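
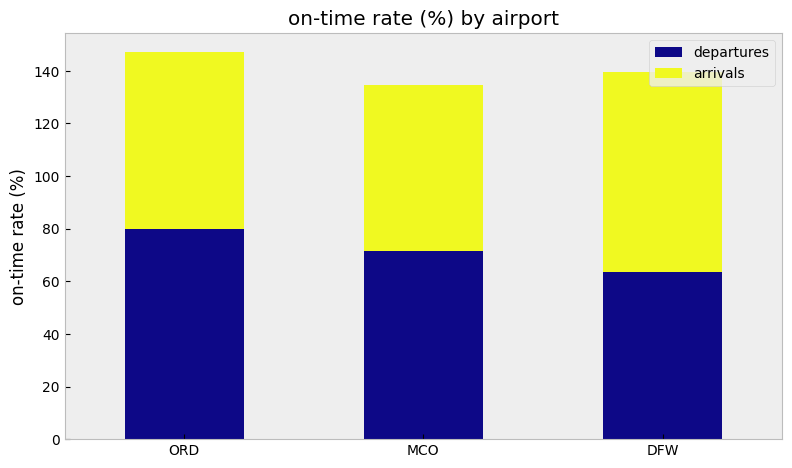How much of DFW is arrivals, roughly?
arrivals top ≈ 140, bottom ≈ 60; segment ≈ 80.

≈ 80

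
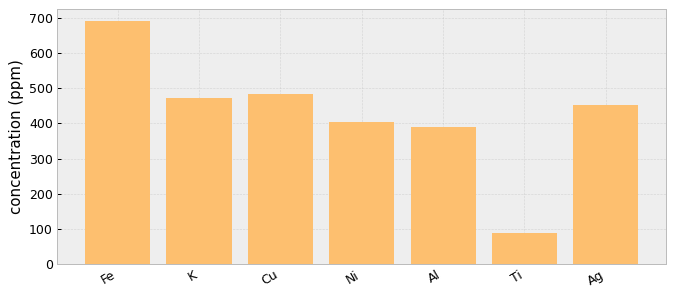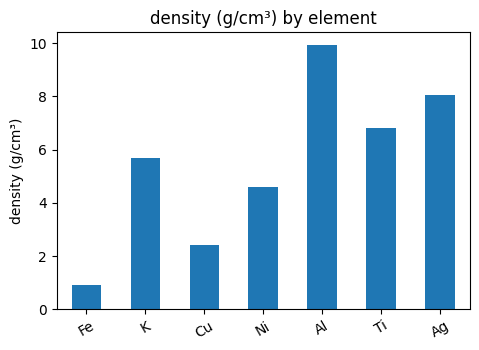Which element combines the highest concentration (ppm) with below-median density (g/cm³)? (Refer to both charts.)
Chart 2 median density (g/cm³) ≈ 6; below-median elements: Fe, Cu, Ni. Among those, Fe has the highest concentration (ppm) (≈ 700).

Fe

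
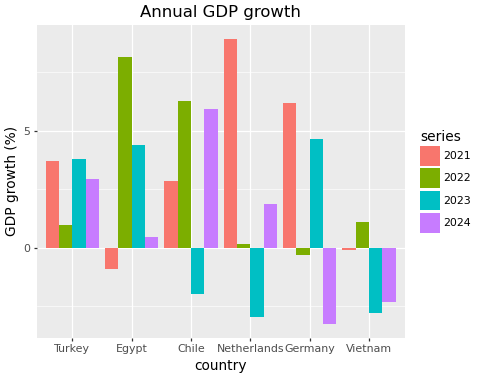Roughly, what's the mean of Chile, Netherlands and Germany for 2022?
(6 + 0 + 0) / 3 ≈ 2.

≈ 2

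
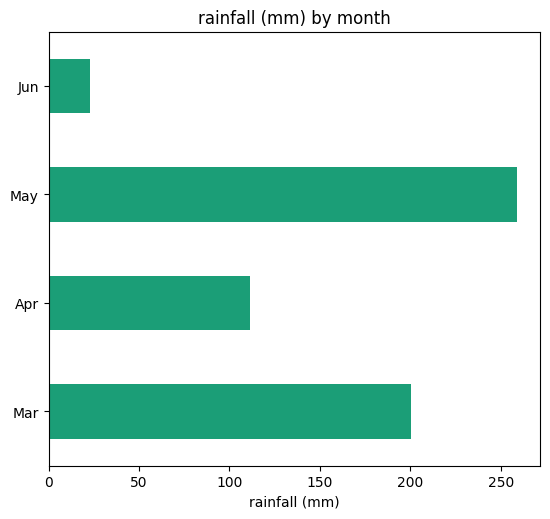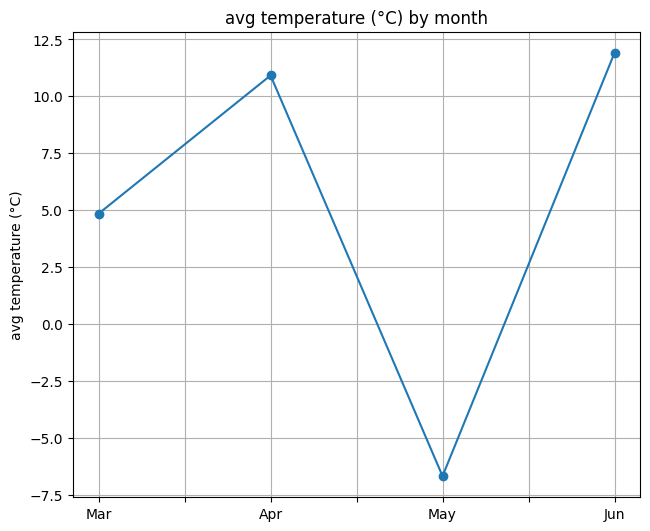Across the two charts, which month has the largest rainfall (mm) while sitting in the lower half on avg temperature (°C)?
Chart 2 median avg temperature (°C) ≈ 8; below-median months: Mar, May. Among those, May has the highest rainfall (mm) (≈ 250).

May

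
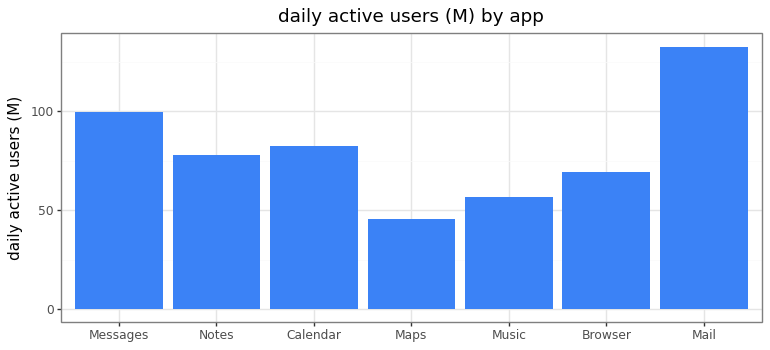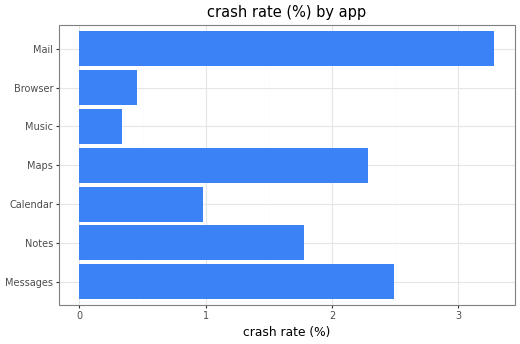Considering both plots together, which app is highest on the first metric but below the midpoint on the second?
Calendar

Chart 2 median crash rate (%) ≈ 2; below-median apps: Calendar, Music, Browser. Among those, Calendar has the highest daily active users (M) (≈ 80).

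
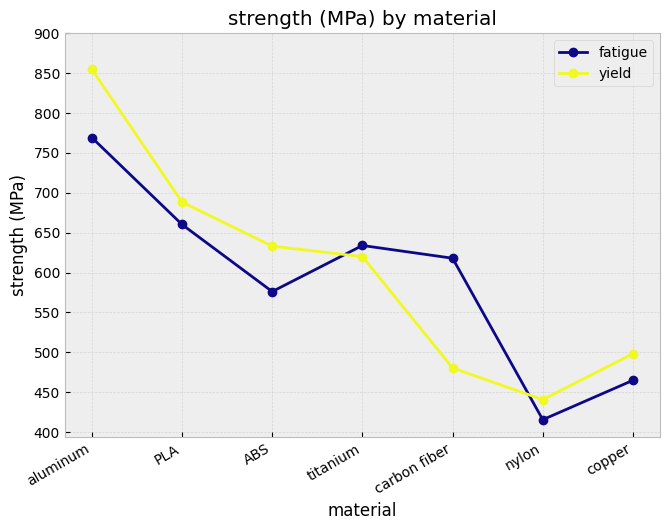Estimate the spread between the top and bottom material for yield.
Max aluminum ≈ 850, min nylon ≈ 450; range ≈ 400.

≈ 400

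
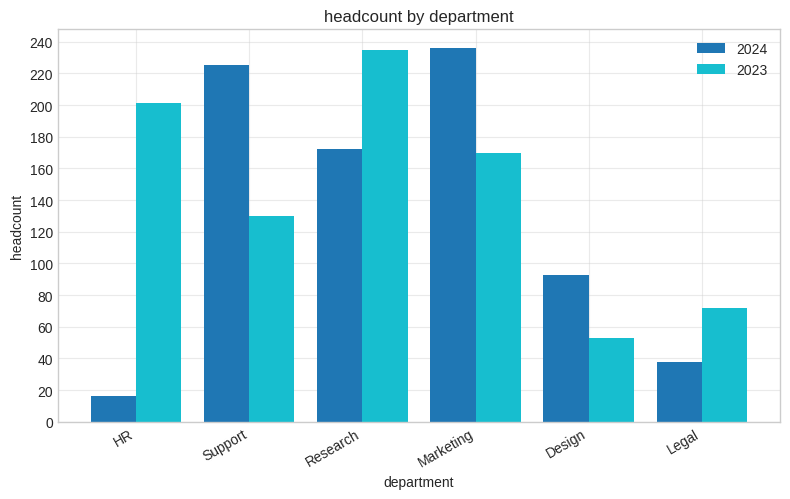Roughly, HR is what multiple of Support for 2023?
HR ≈ 200, Support ≈ 120; 200/120 ≈ 1.67.

≈ 1.67×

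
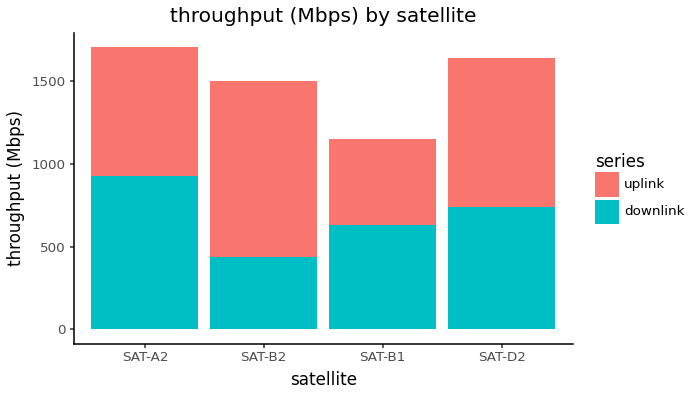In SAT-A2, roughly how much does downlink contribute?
≈ 1000

downlink top ≈ 1000, bottom ≈ 0; segment ≈ 1000.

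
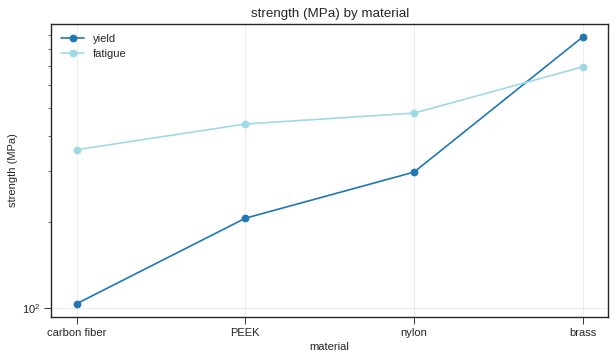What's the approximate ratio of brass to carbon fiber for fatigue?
brass ≈ 700, carbon fiber ≈ 400; 700/400 ≈ 1.75.

≈ 1.75×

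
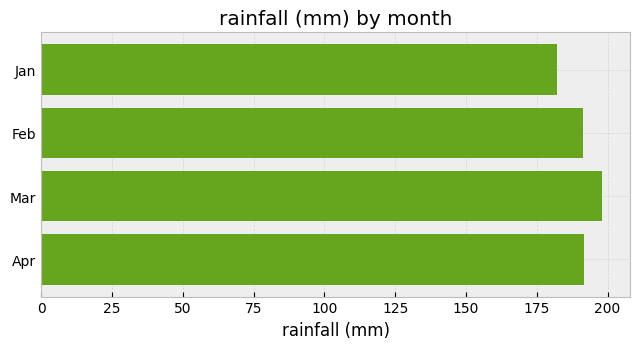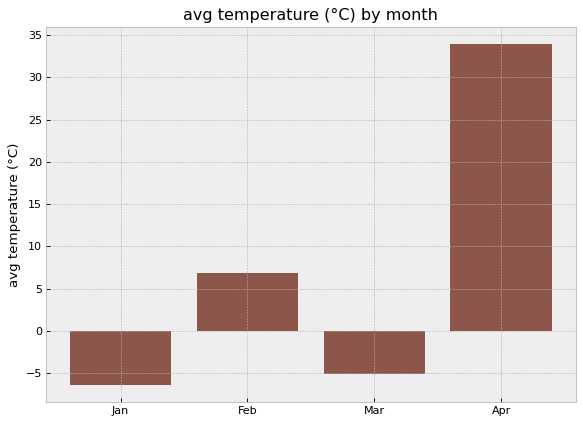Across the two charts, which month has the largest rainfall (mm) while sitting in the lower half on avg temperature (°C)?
Chart 2 median avg temperature (°C) ≈ 0; below-median months: Jan, Mar. Among those, Mar has the highest rainfall (mm) (≈ 200).

Mar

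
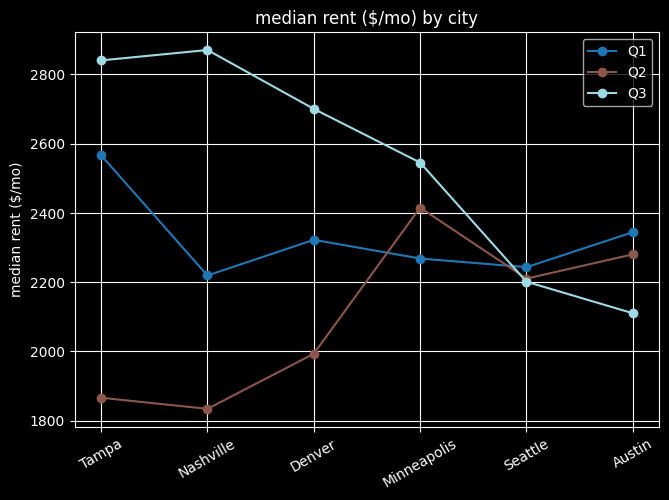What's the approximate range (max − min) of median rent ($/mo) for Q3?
Max Nashville ≈ 2900, min Austin ≈ 2100; range ≈ 800.

≈ 800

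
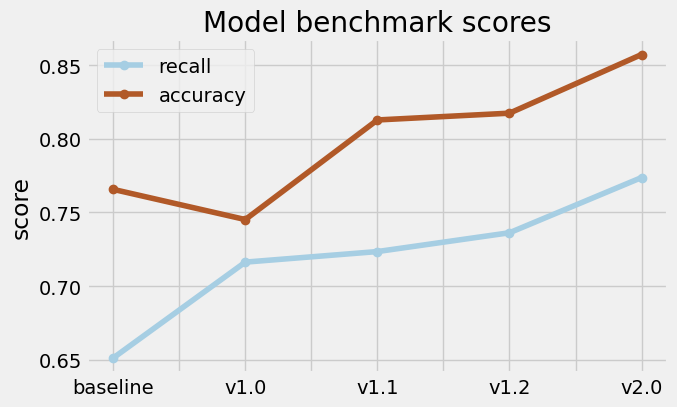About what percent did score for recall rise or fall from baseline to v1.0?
≈ +9.1%

baseline ≈ 0.66, v1.0 ≈ 0.72; (0.72 − 0.66) / 0.66 ≈ +9.1%.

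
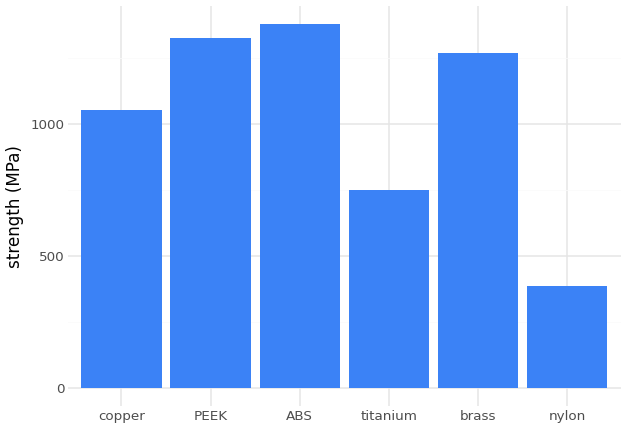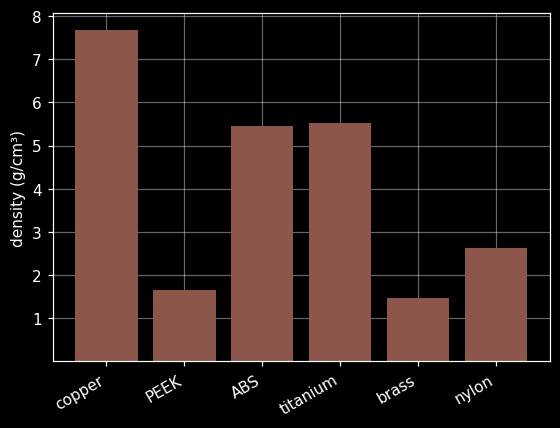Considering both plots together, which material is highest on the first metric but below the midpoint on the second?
PEEK

Chart 2 median density (g/cm³) ≈ 4; below-median materials: PEEK, brass, nylon. Among those, PEEK has the highest strength (MPa) (≈ 1400).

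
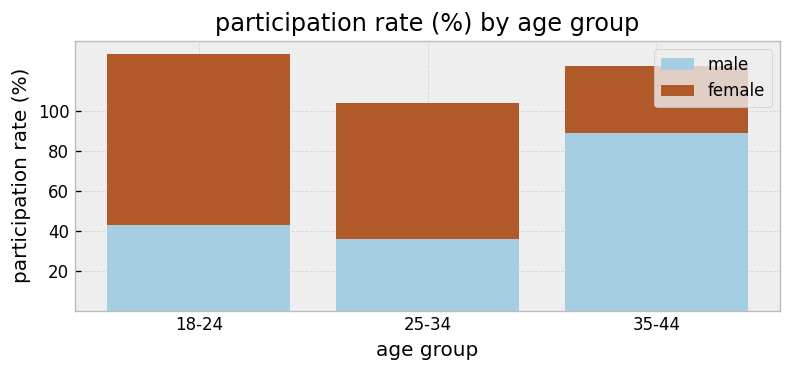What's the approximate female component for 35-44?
≈ 40

female top ≈ 120, bottom ≈ 80; segment ≈ 40.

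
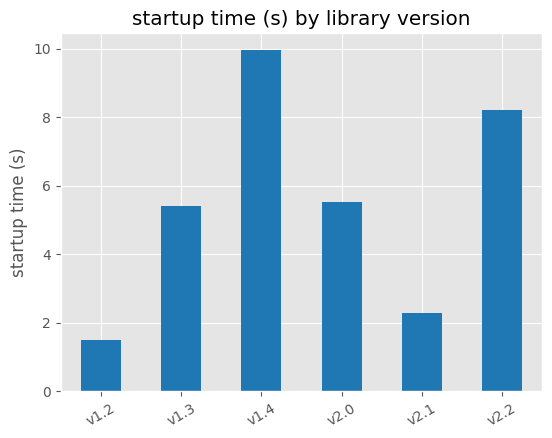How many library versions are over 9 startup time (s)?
Above 9: v1.4.

1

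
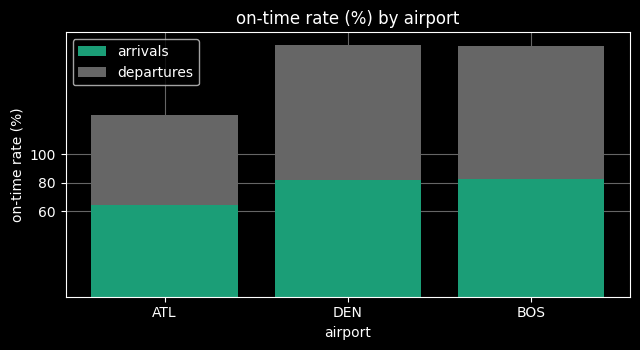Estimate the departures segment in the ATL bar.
≈ 60

departures top ≈ 120, bottom ≈ 60; segment ≈ 60.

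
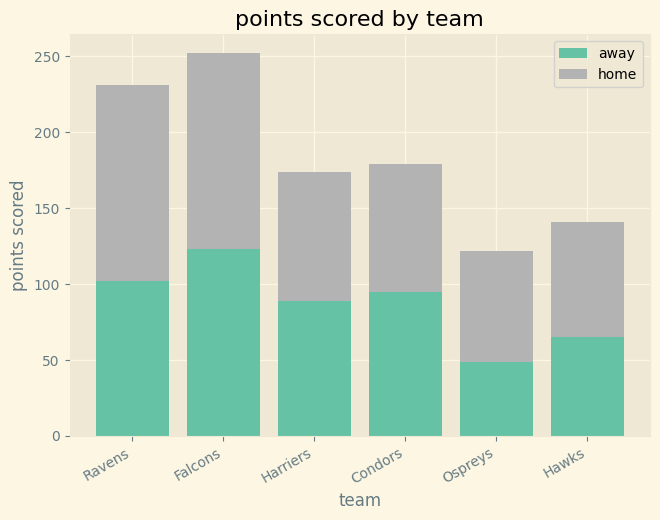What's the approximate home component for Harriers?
≈ 75

home top ≈ 175, bottom ≈ 100; segment ≈ 75.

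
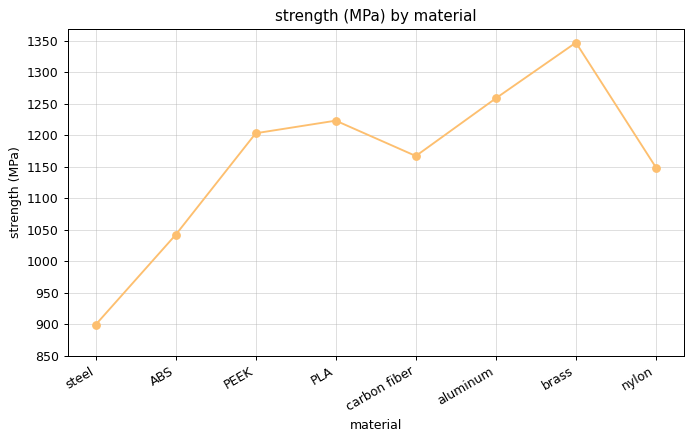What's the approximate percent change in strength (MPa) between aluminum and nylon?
aluminum ≈ 1250, nylon ≈ 1150; (1150 − 1250) / 1250 ≈ -8%.

≈ -8%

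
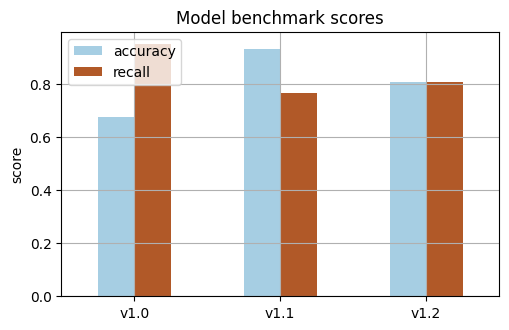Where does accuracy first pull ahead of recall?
v1.0: accuracy ≈ 0.7 vs recall ≈ 0.9 (not yet); v1.1: accuracy ≈ 0.9 vs recall ≈ 0.8 (first crossover).

v1.1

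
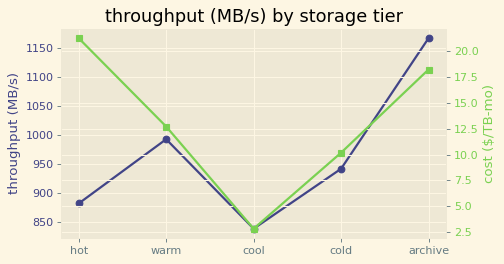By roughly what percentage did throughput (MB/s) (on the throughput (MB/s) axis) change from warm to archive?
warm ≈ 1000, archive ≈ 1150; (1150 − 1000) / 1000 ≈ +15%.

≈ +15%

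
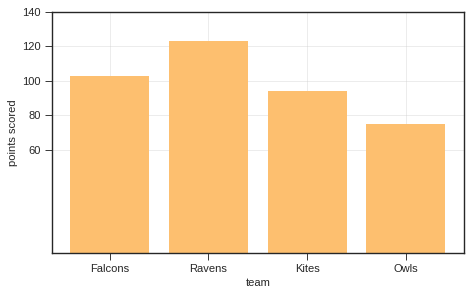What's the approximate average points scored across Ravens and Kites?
≈ 110

(120 + 100) / 2 ≈ 110.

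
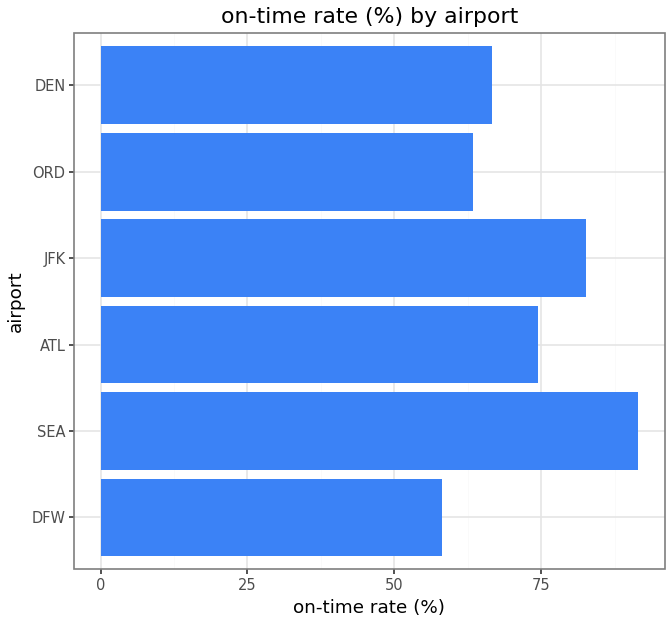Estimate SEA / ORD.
≈ 1.5×

SEA ≈ 90, ORD ≈ 60; 90/60 ≈ 1.5.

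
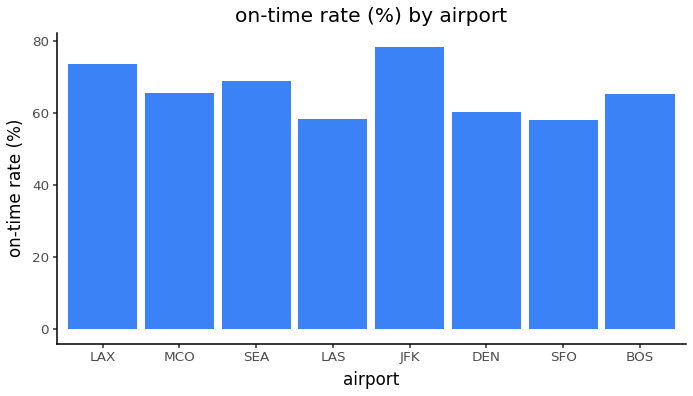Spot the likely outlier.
JFK ≈ 80; the rest sit between ≈ 60 and ≈ 70.

JFK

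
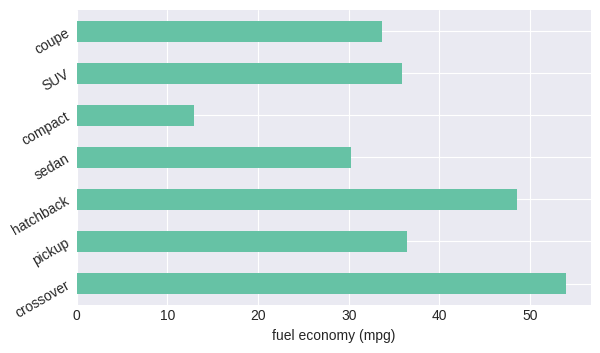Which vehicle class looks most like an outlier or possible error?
compact

compact ≈ 15; the rest sit between ≈ 30 and ≈ 55.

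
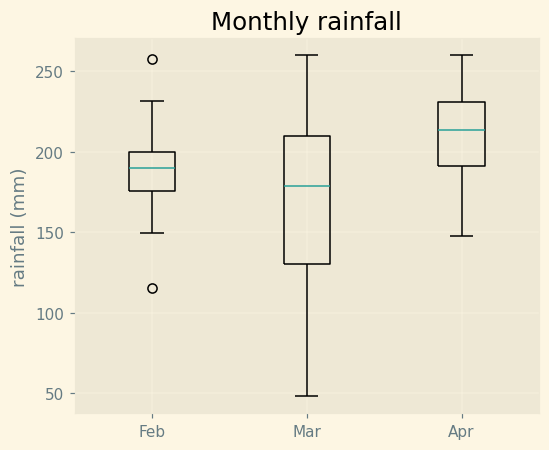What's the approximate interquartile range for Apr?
≈ 40

Q3 ≈ 230, Q1 ≈ 190; IQR ≈ 40.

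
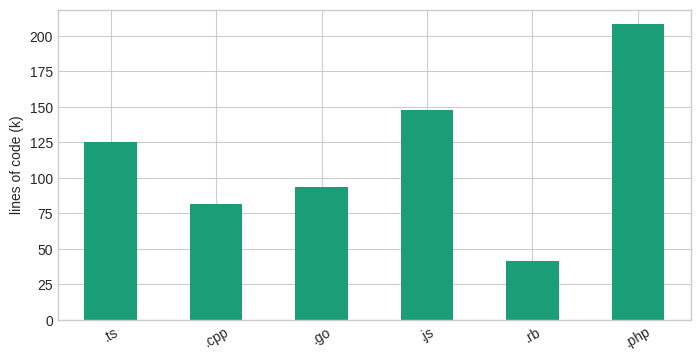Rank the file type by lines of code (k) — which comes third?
Top 4: .php ≈ 200, .js ≈ 140, .ts ≈ 120, .go ≈ 100.

.ts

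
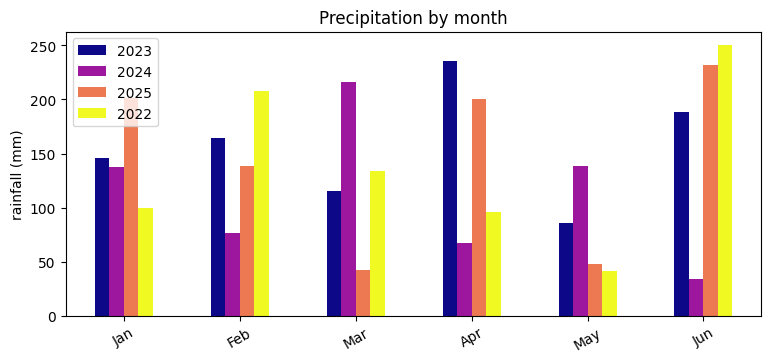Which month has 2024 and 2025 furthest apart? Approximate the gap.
Jun, ≈ 200 mm

Jun: 2024 ≈ 25, 2025 ≈ 225 → gap ≈ 200. Next-largest (Mar) is only ≈ 175.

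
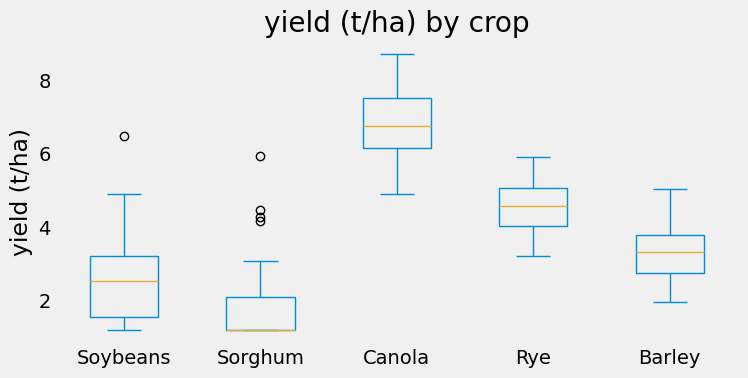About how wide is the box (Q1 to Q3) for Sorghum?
Q3 ≈ 2.0, Q1 ≈ 1.0; IQR ≈ 1.0.

≈ 1.0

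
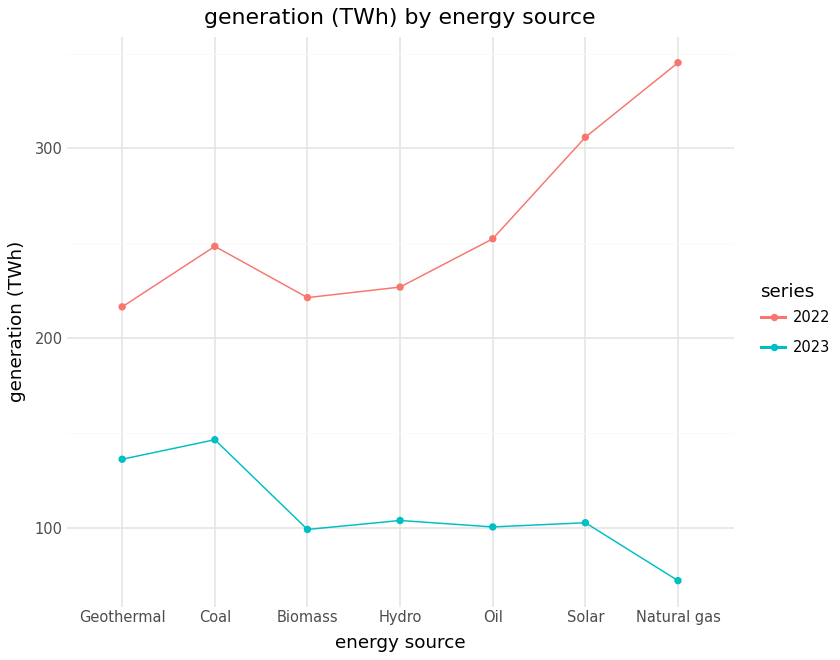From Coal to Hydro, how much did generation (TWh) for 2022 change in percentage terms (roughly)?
Coal ≈ 250, Hydro ≈ 225; (225 − 250) / 250 ≈ -10%.

≈ -10%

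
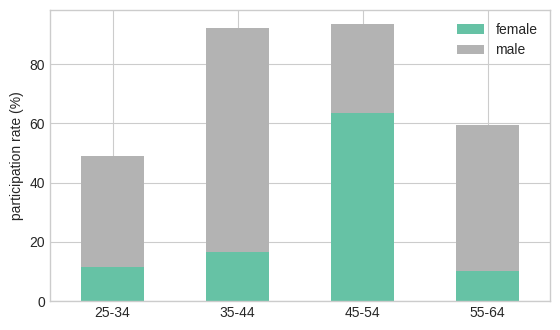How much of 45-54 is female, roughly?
≈ 60

female top ≈ 60, bottom ≈ 0; segment ≈ 60.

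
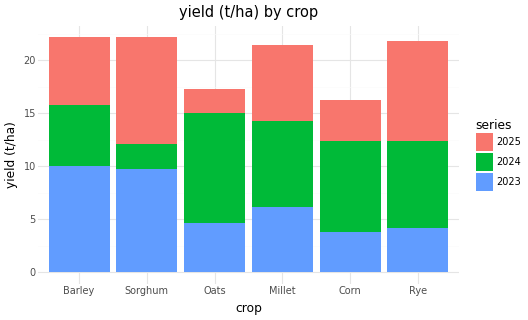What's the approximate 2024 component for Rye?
≈ 8

2024 top ≈ 12, bottom ≈ 4; segment ≈ 8.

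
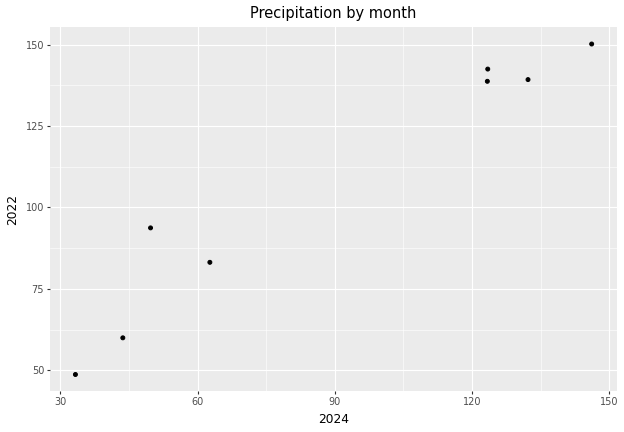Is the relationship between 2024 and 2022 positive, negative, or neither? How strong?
Points are positively correlated; strong (|r| ≈ 1.0).

positive, strong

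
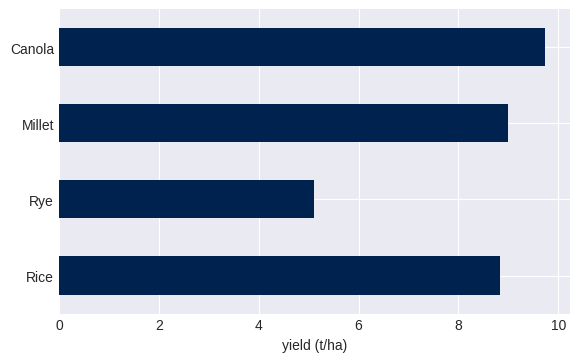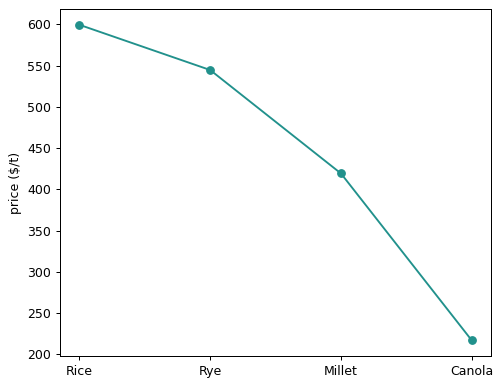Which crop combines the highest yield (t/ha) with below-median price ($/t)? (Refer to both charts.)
Chart 2 median price ($/t) ≈ 500; below-median crops: Millet, Canola. Among those, Canola has the highest yield (t/ha) (≈ 10).

Canola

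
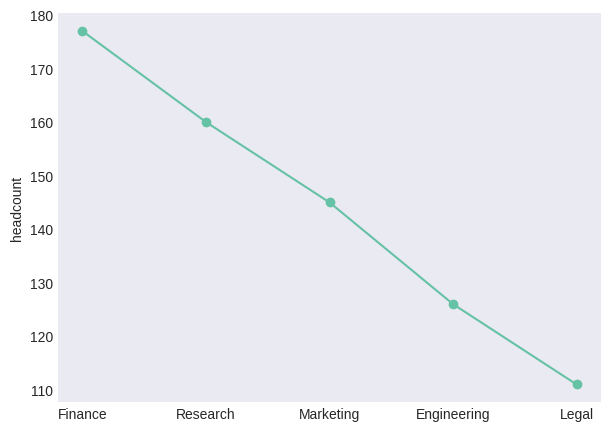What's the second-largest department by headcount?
Top 3: Finance ≈ 180, Research ≈ 160, Marketing ≈ 140.

Research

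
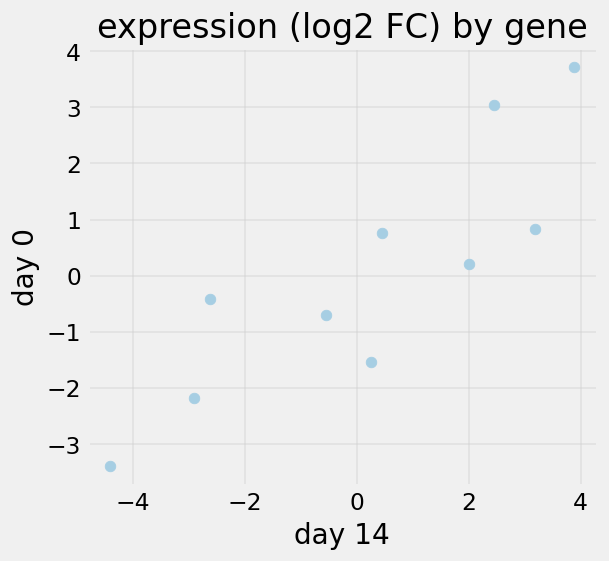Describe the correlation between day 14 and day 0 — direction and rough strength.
Points are positively correlated; strong (|r| ≈ 0.9).

positive, strong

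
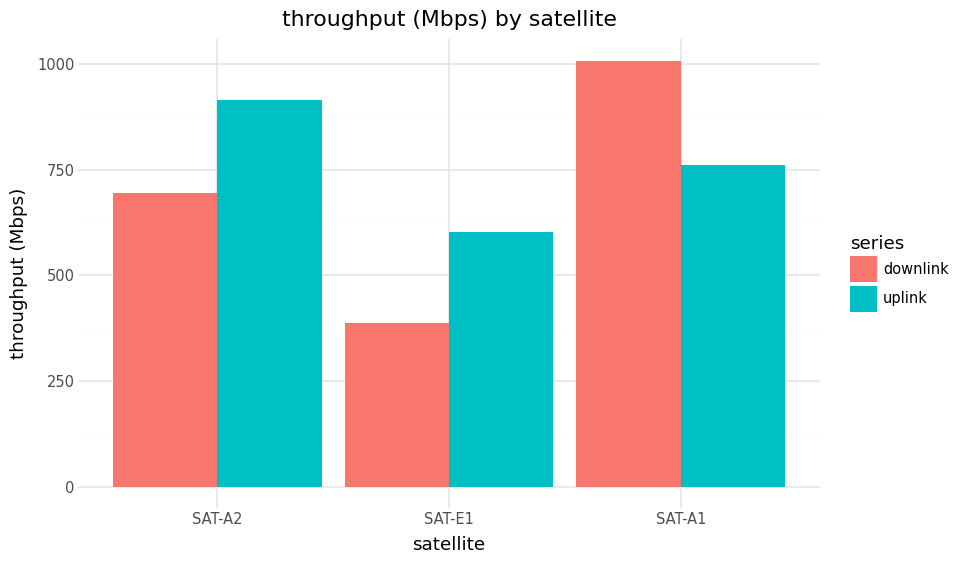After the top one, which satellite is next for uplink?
SAT-A1

Top 3 for uplink: SAT-A2 ≈ 900, SAT-A1 ≈ 800, SAT-E1 ≈ 600.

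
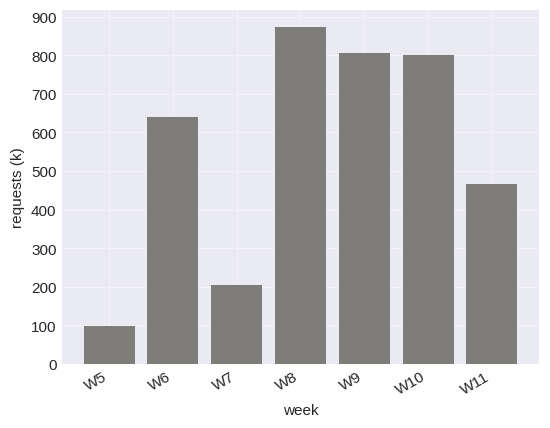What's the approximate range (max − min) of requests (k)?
Max W8 ≈ 900, min W5 ≈ 100; range ≈ 800.

≈ 800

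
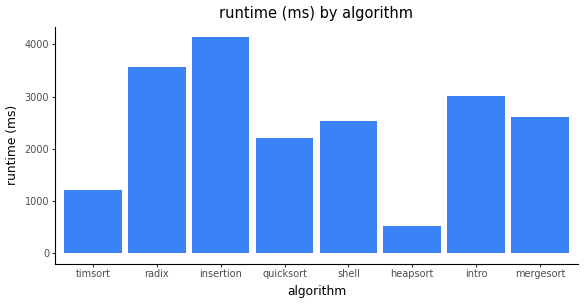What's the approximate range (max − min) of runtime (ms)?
≈ 3500

Max insertion ≈ 4000, min heapsort ≈ 500; range ≈ 3500.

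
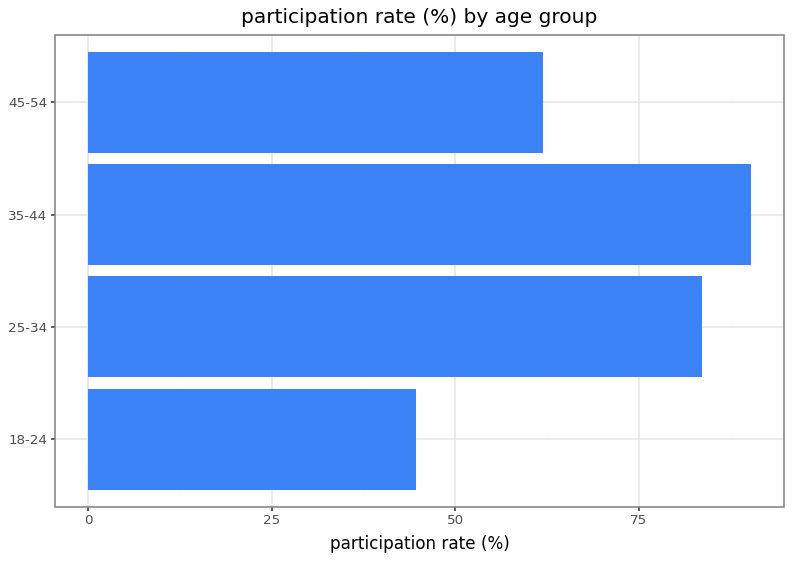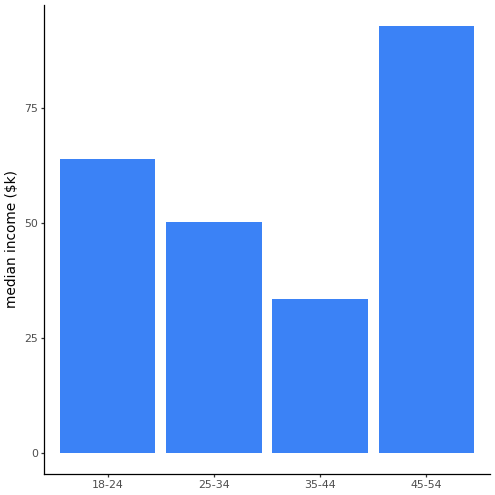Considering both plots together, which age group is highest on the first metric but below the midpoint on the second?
Chart 2 median median income ($k) ≈ 60; below-median age groups: 25-34, 35-44. Among those, 35-44 has the highest participation rate (%) (≈ 90).

35-44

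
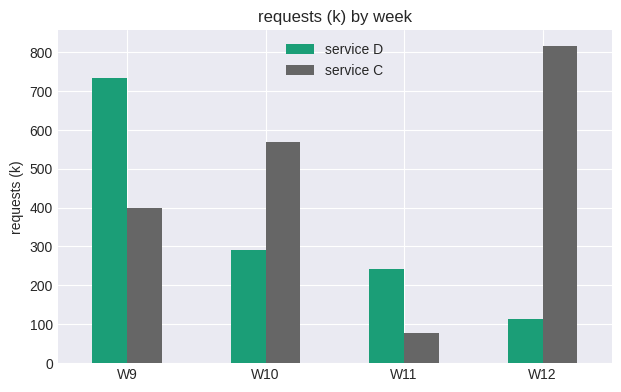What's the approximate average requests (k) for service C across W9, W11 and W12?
(400 + 100 + 800) / 3 ≈ 433.

≈ 433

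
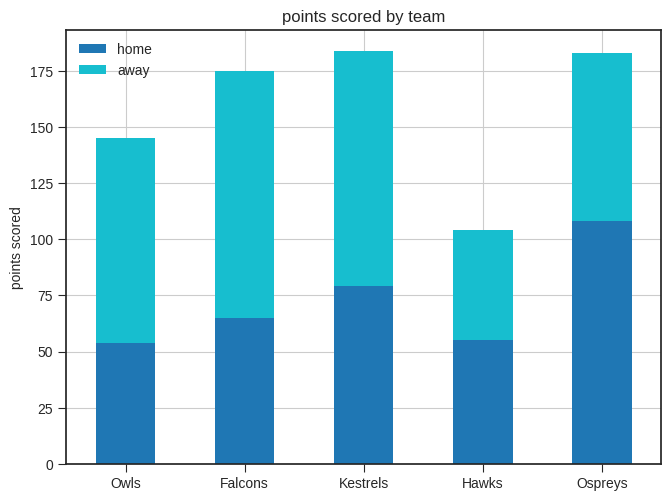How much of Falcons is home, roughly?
≈ 60

home top ≈ 60, bottom ≈ 0; segment ≈ 60.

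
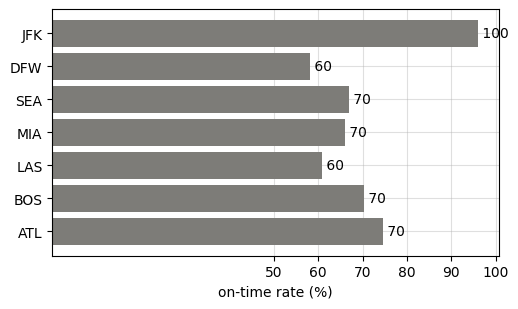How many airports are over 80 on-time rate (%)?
Above 80: JFK.

1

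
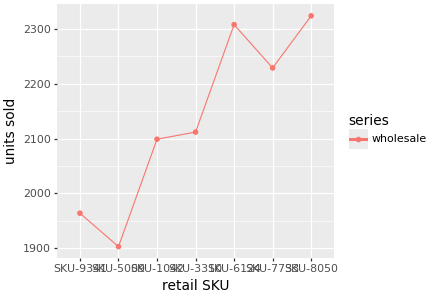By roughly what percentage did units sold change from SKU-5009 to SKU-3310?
SKU-5009 ≈ 1900, SKU-3310 ≈ 2100; (2100 − 1900) / 1900 ≈ +10.5%.

≈ +10.5%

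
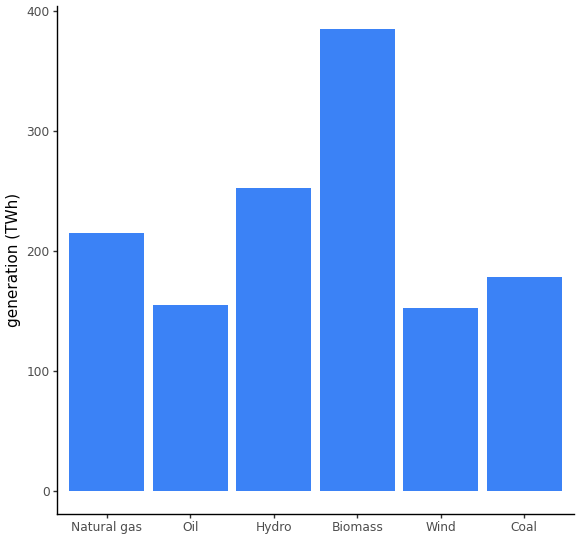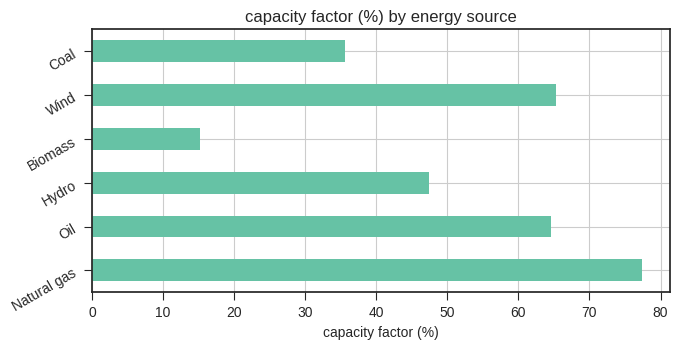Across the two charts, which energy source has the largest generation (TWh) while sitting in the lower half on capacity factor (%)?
Chart 2 median capacity factor (%) ≈ 60; below-median energy sources: Hydro, Biomass, Coal. Among those, Biomass has the highest generation (TWh) (≈ 400).

Biomass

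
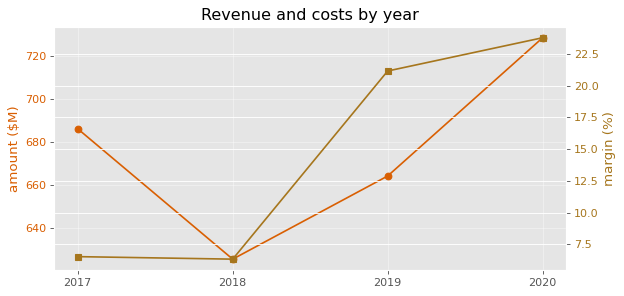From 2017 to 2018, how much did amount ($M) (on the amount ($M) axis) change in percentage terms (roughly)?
≈ -8.7%

2017 ≈ 690, 2018 ≈ 630; (630 − 690) / 690 ≈ -8.7%.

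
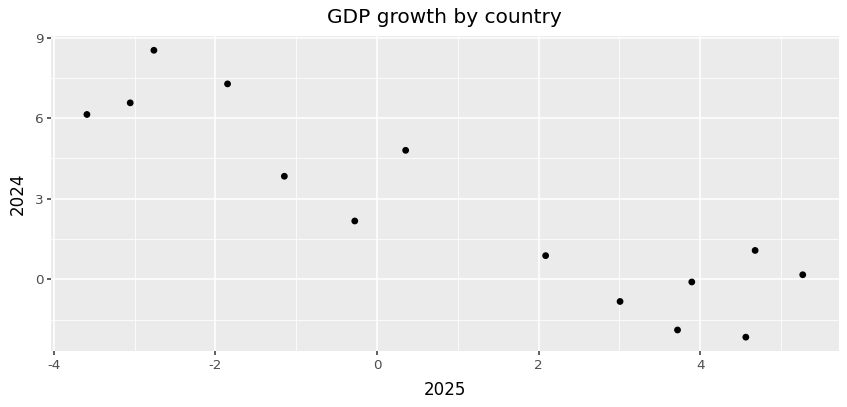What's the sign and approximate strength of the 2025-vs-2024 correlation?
negative, strong

Points are negatively correlated; strong (|r| ≈ 0.9).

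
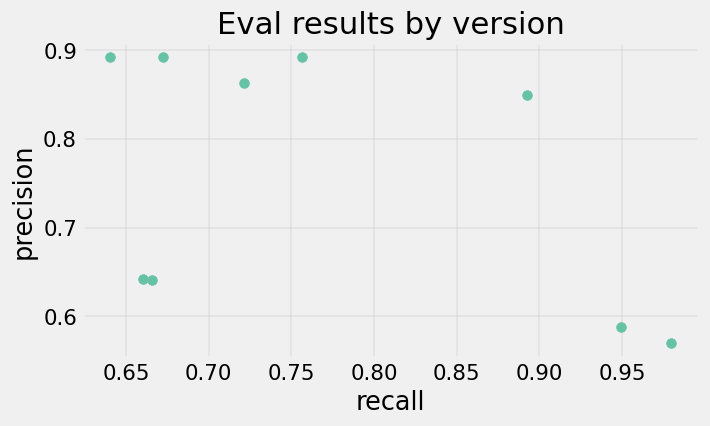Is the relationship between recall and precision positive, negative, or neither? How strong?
negative, moderate

Points are negatively correlated; moderate (|r| ≈ 0.5).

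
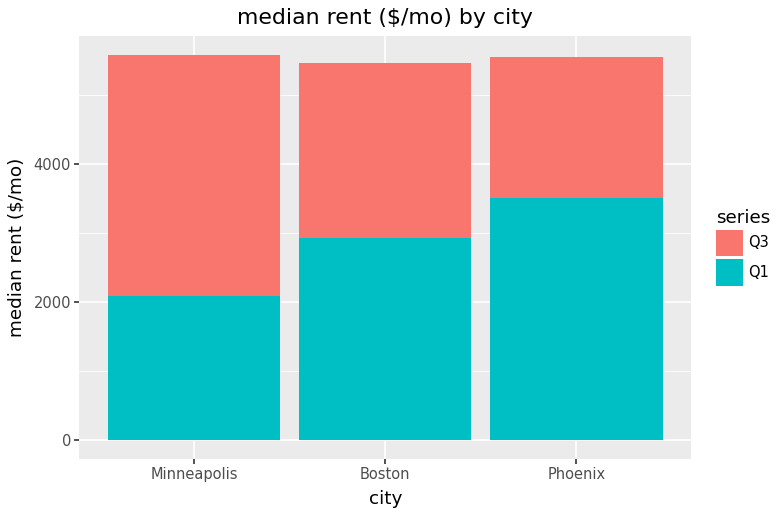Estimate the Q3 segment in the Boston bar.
≈ 2500

Q3 top ≈ 5500, bottom ≈ 3000; segment ≈ 2500.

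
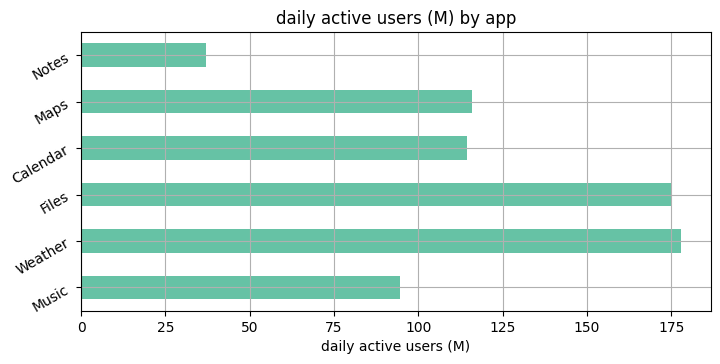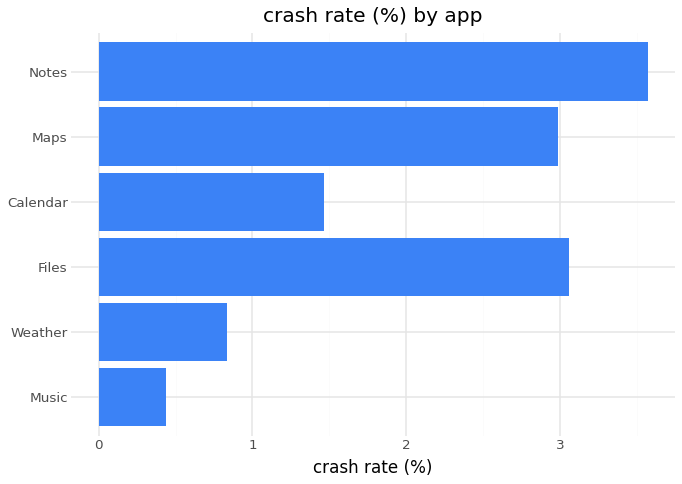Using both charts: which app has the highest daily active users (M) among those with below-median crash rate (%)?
Chart 2 median crash rate (%) ≈ 2; below-median apps: Music, Weather, Calendar. Among those, Weather has the highest daily active users (M) (≈ 180).

Weather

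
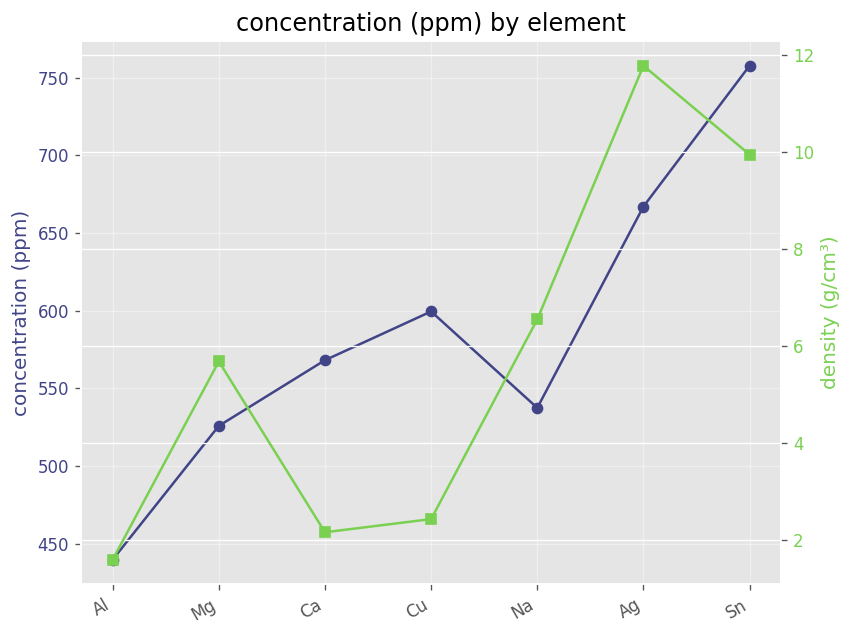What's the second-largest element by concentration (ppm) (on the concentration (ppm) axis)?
Ag

Top 3 (on the concentration (ppm) axis): Sn ≈ 750, Ag ≈ 650, Cu ≈ 600.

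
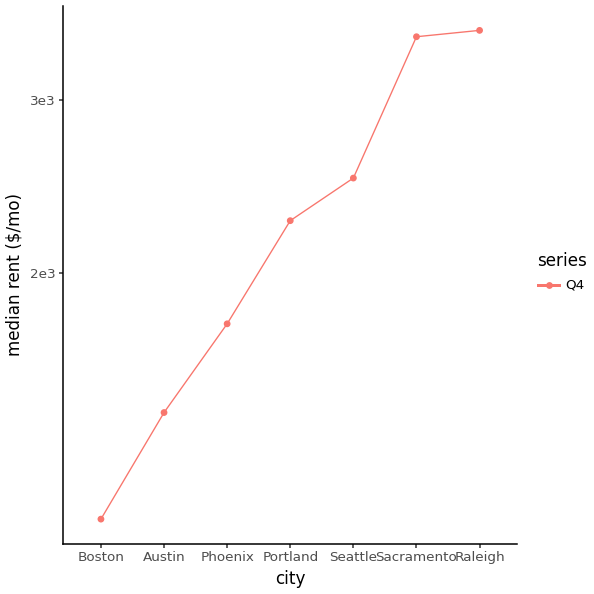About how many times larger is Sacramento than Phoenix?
Sacramento ≈ 3500, Phoenix ≈ 2000; 3500/2000 ≈ 1.75.

≈ 1.75×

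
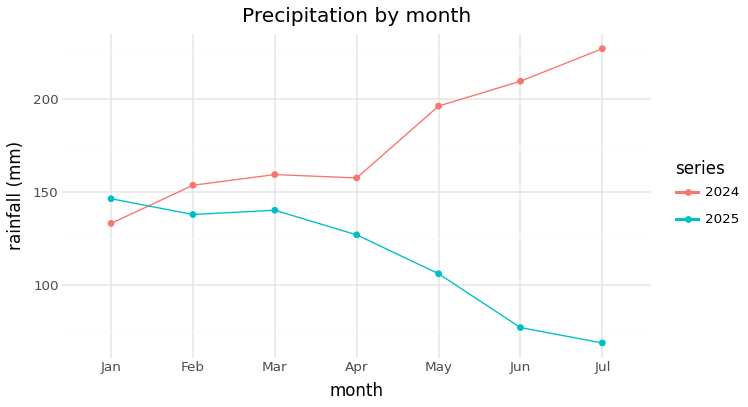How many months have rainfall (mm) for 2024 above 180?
3

Above 180: May, Jun, Jul.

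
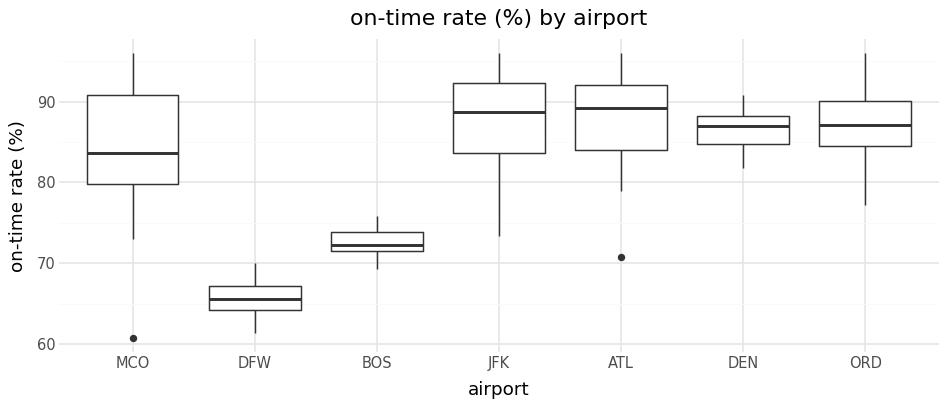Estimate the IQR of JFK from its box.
Q3 ≈ 92, Q1 ≈ 84; IQR ≈ 8.

≈ 8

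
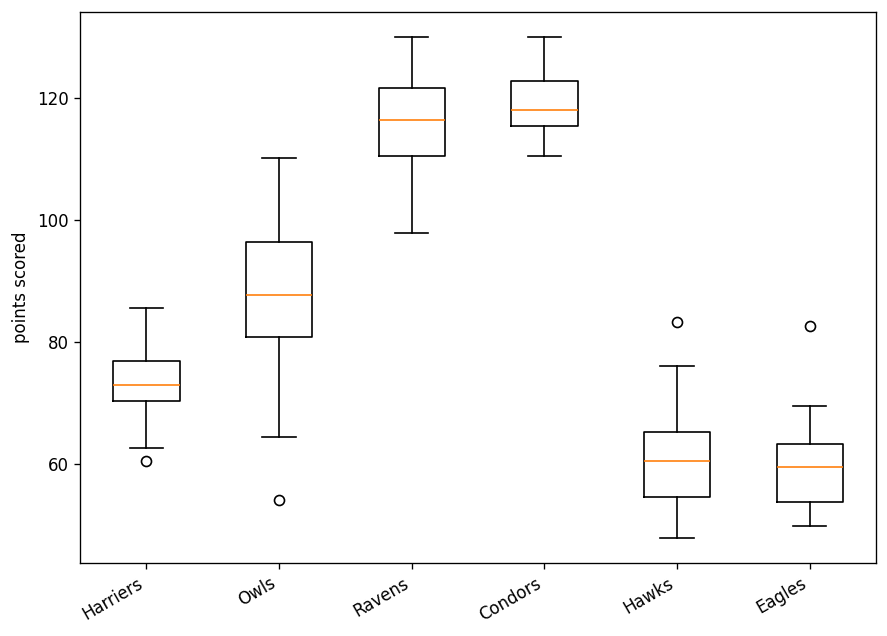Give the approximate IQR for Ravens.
≈ 10

Q3 ≈ 120, Q1 ≈ 110; IQR ≈ 10.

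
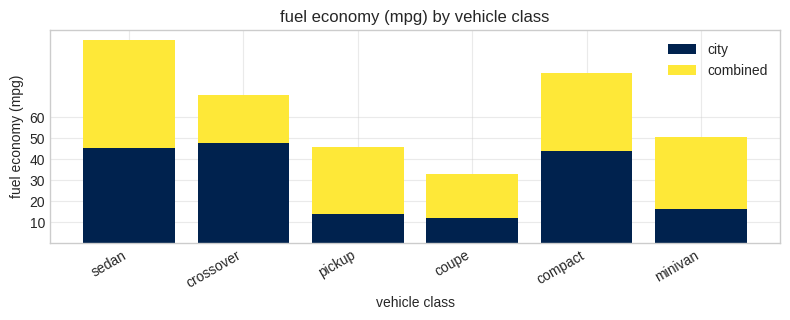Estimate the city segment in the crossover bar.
city top ≈ 50, bottom ≈ 0; segment ≈ 50.

≈ 50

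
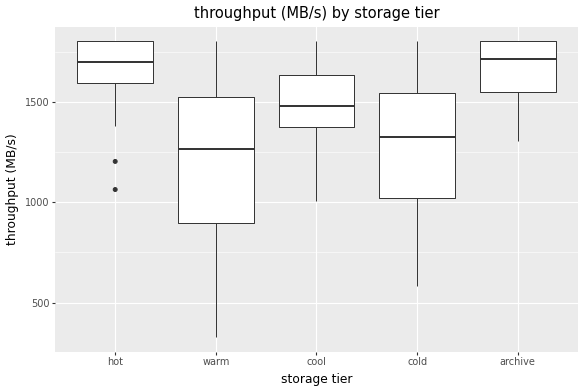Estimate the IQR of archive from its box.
Q3 ≈ 1800, Q1 ≈ 1550; IQR ≈ 250.

≈ 250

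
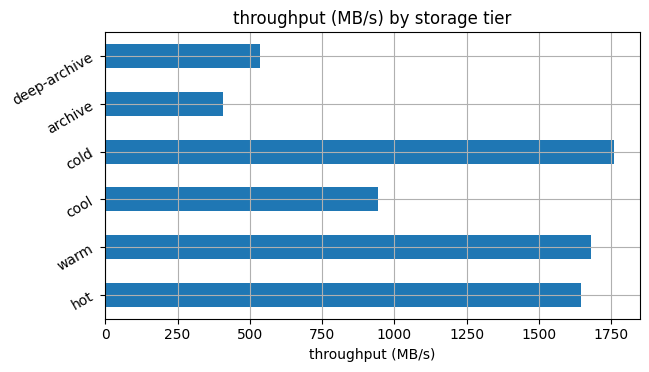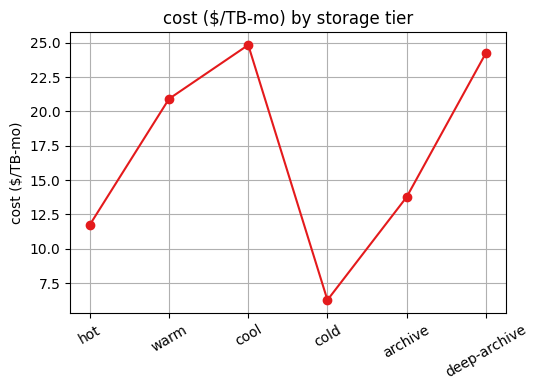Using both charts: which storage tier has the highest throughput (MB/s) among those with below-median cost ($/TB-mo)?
Chart 2 median cost ($/TB-mo) ≈ 15; below-median storage tiers: hot, cold, archive. Among those, cold has the highest throughput (MB/s) (≈ 1800).

cold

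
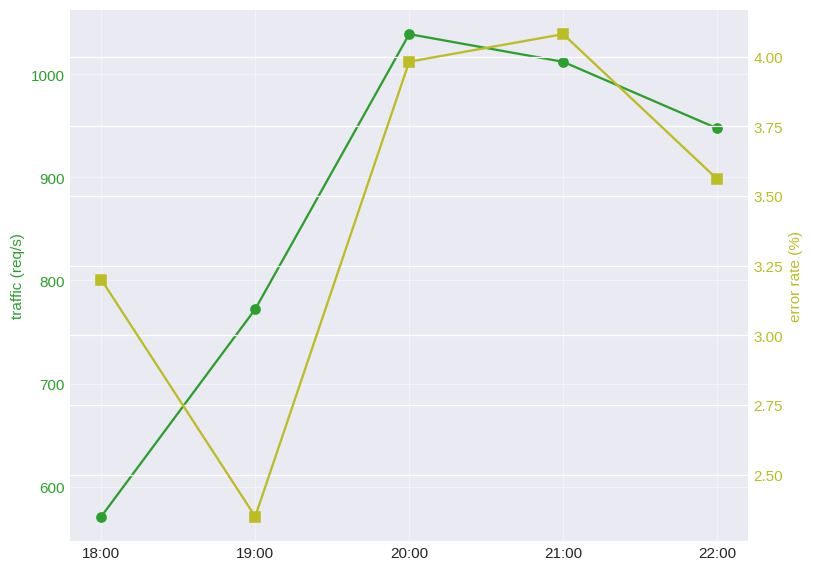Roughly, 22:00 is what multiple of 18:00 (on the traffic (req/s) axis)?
≈ 1.73×

22:00 ≈ 950, 18:00 ≈ 550; 950/550 ≈ 1.73.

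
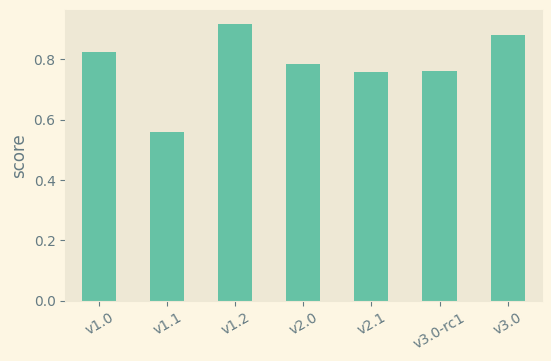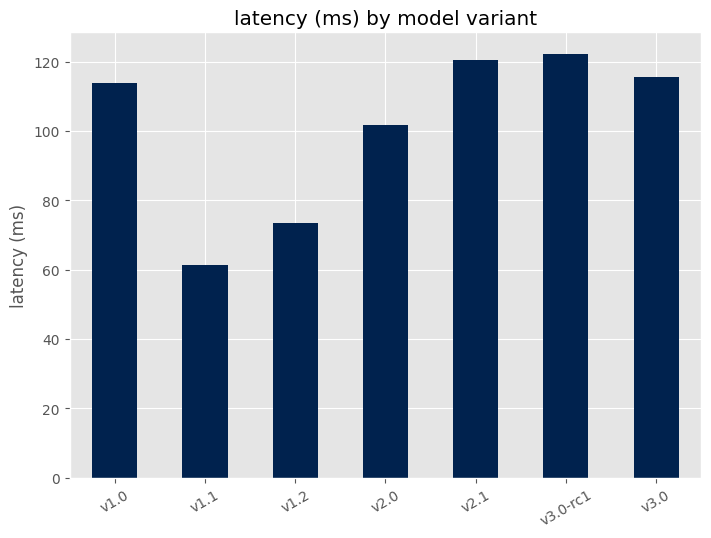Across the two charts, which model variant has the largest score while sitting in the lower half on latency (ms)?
Chart 2 median latency (ms) ≈ 120; below-median model variants: v1.1, v1.2, v2.0. Among those, v1.2 has the highest score (≈ 0.9).

v1.2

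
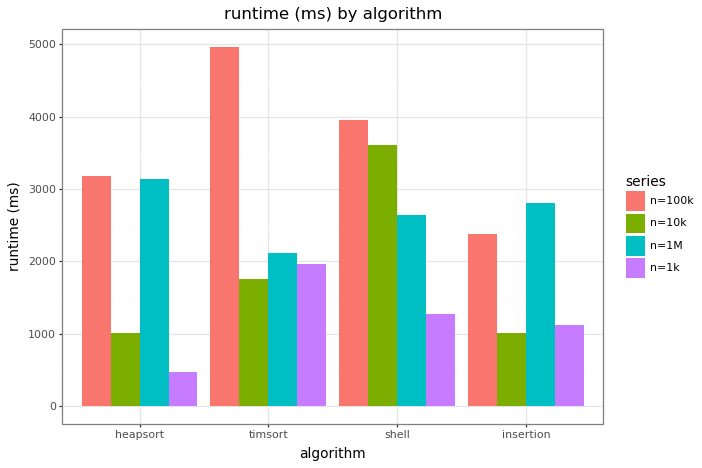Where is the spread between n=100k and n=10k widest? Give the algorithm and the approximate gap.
timsort, ≈ 3000 ms

timsort: n=100k ≈ 5000, n=10k ≈ 2000 → gap ≈ 3000. Next-largest (heapsort) is only ≈ 2000.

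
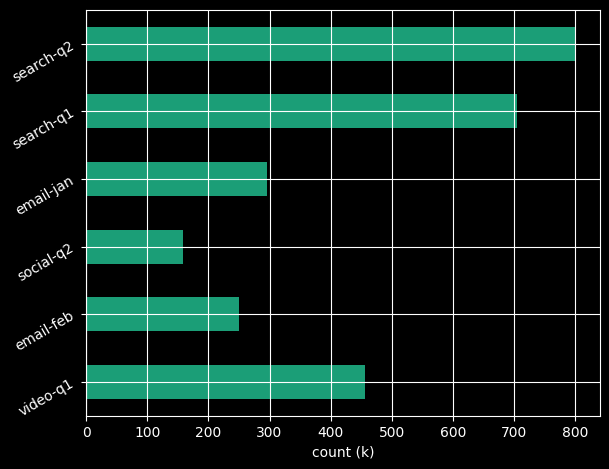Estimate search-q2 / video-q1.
≈ 1.6×

search-q2 ≈ 800, video-q1 ≈ 500; 800/500 ≈ 1.6.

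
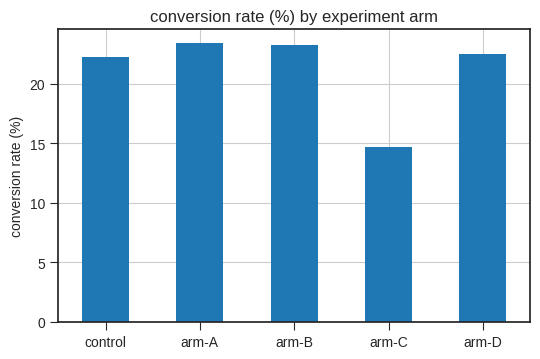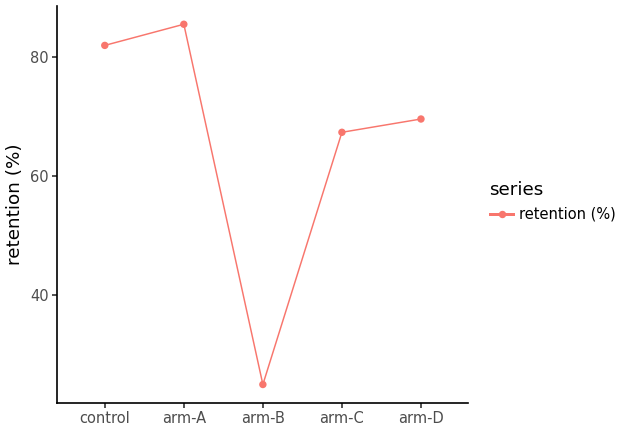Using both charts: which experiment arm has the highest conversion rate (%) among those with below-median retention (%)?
arm-B

Chart 2 median retention (%) ≈ 70; below-median experiment arms: arm-B, arm-C. Among those, arm-B has the highest conversion rate (%) (≈ 25).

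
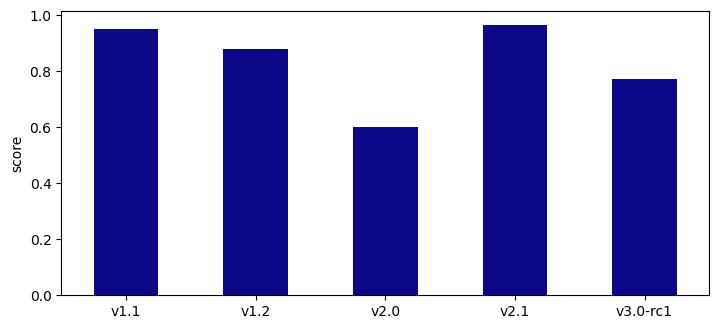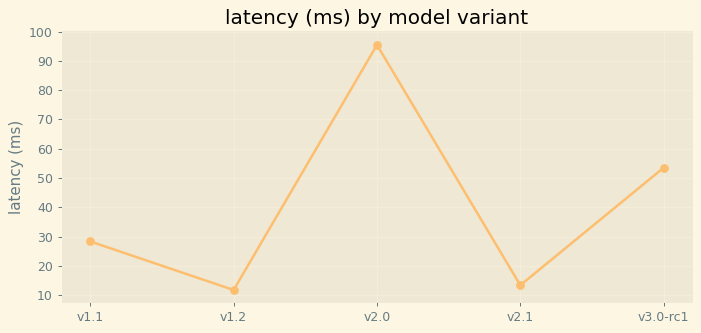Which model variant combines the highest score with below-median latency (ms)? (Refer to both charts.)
v2.1

Chart 2 median latency (ms) ≈ 30; below-median model variants: v1.2, v2.1. Among those, v2.1 has the highest score (≈ 1).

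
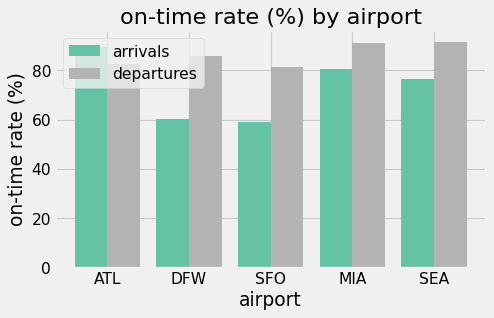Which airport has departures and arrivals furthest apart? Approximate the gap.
DFW, ≈ 30 %

DFW: departures ≈ 90, arrivals ≈ 60 → gap ≈ 30. Next-largest (SFO) is only ≈ 20.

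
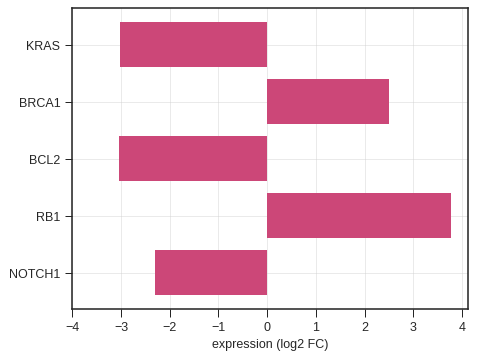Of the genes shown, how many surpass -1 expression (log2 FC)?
2

Above -1: BRCA1, RB1.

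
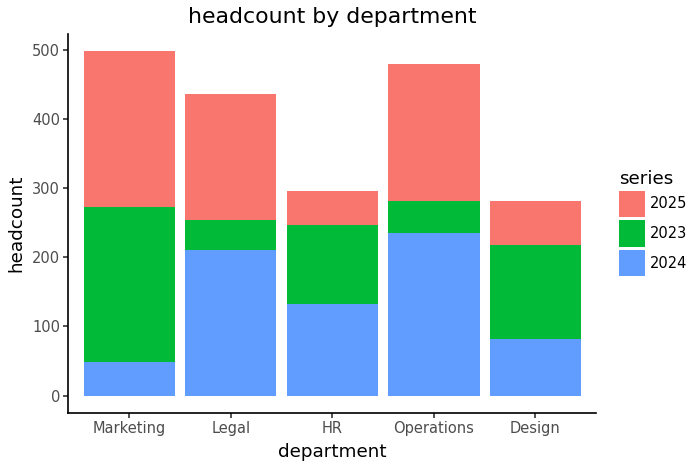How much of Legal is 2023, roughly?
2023 top ≈ 250, bottom ≈ 200; segment ≈ 50.

≈ 50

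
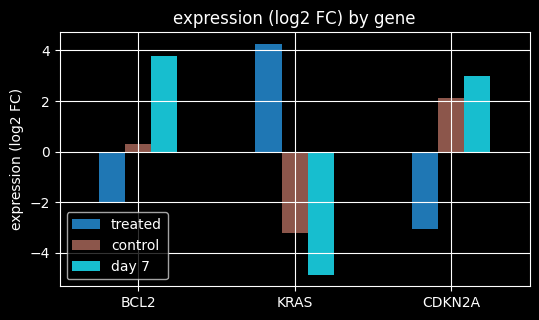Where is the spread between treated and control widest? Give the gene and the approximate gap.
KRAS: treated ≈ 4, control ≈ -3 → gap ≈ 7. Next-largest (CDKN2A) is only ≈ 5.

KRAS, ≈ 7 log2 FC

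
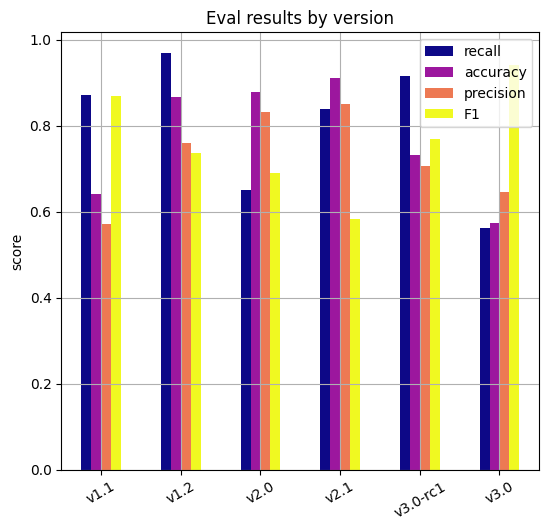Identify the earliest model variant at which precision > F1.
v1.2

v1.1: precision ≈ 0.6 vs F1 ≈ 0.9 (not yet); v1.2: precision ≈ 0.8 vs F1 ≈ 0.7 (first crossover).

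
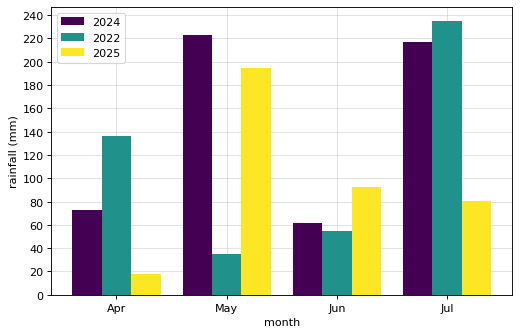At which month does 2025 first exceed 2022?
May

Apr: 2025 ≈ 20 vs 2022 ≈ 140 (not yet); May: 2025 ≈ 200 vs 2022 ≈ 40 (first crossover).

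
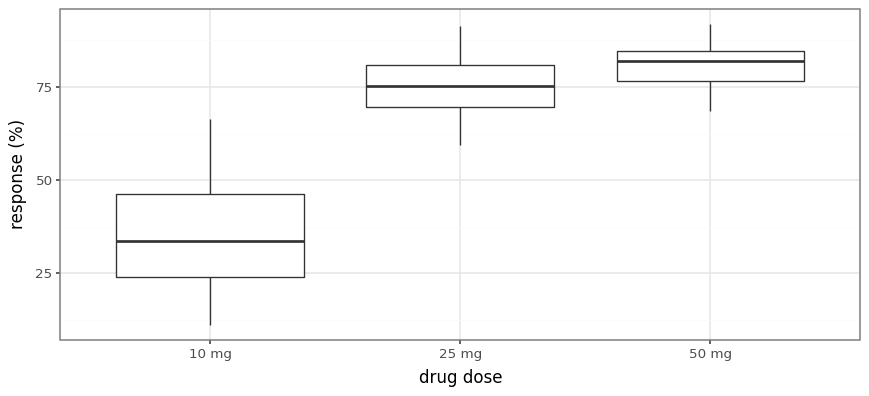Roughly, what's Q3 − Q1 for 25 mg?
Q3 ≈ 80, Q1 ≈ 70; IQR ≈ 10.

≈ 10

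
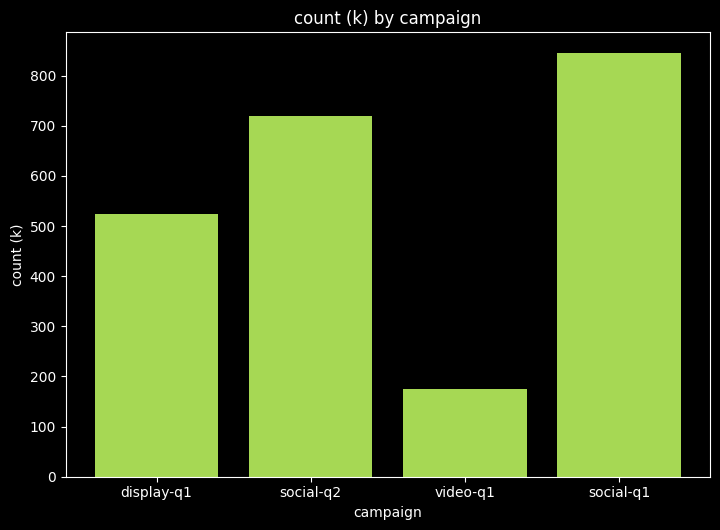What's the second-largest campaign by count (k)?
Top 3: social-q1 ≈ 800, social-q2 ≈ 700, display-q1 ≈ 500.

social-q2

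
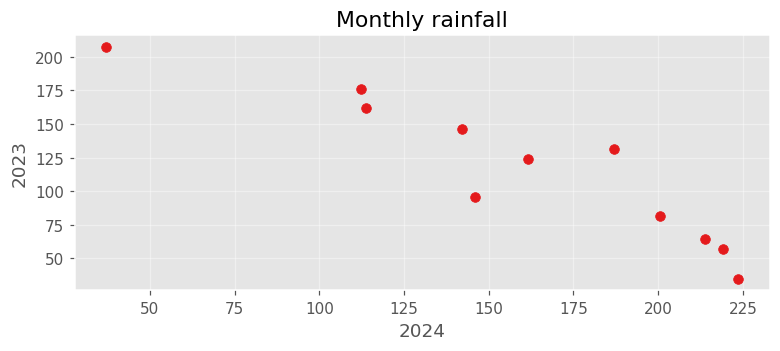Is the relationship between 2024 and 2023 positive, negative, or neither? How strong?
Points are negatively correlated; strong (|r| ≈ 0.9).

negative, strong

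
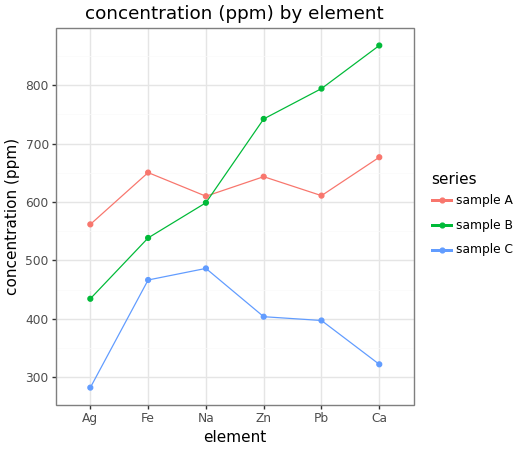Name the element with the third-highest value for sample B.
Zn

Top 4 for sample B: Ca ≈ 850, Pb ≈ 800, Zn ≈ 750, Na ≈ 600.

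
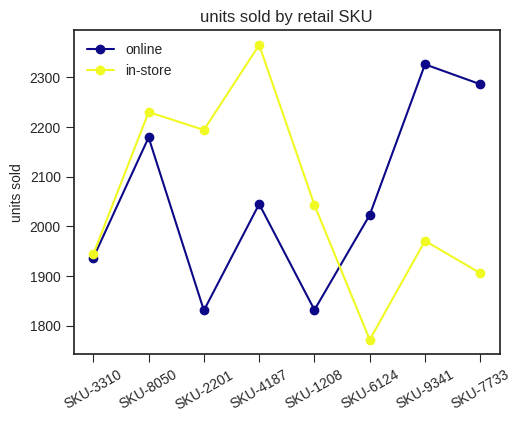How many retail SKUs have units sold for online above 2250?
Above 2250: SKU-9341, SKU-7733.

2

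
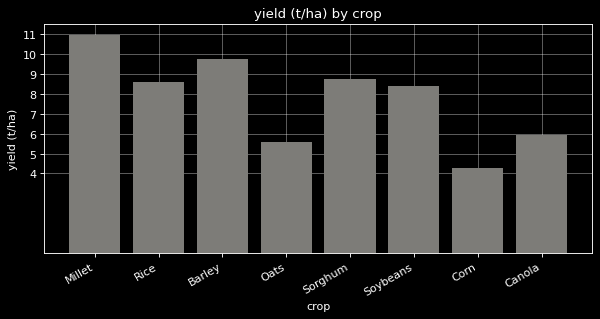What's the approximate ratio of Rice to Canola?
Rice ≈ 9, Canola ≈ 6; 9/6 ≈ 1.5.

≈ 1.5×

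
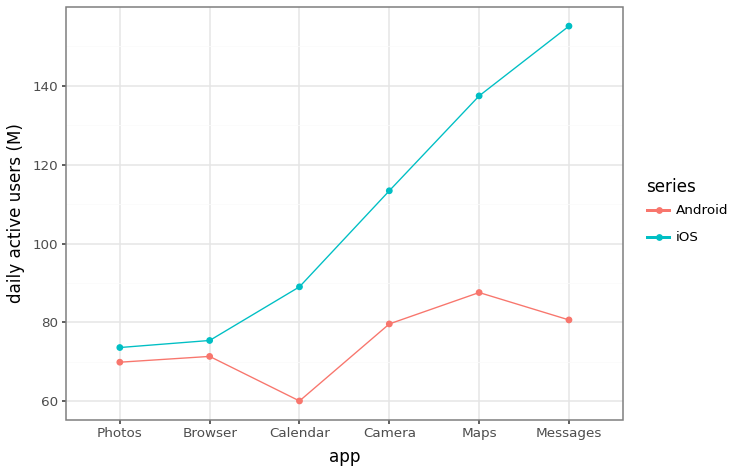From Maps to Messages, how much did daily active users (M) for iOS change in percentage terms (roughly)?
≈ +14.3%

Maps ≈ 140, Messages ≈ 160; (160 − 140) / 140 ≈ +14.3%.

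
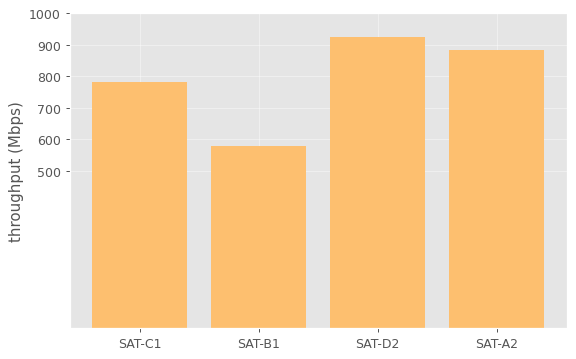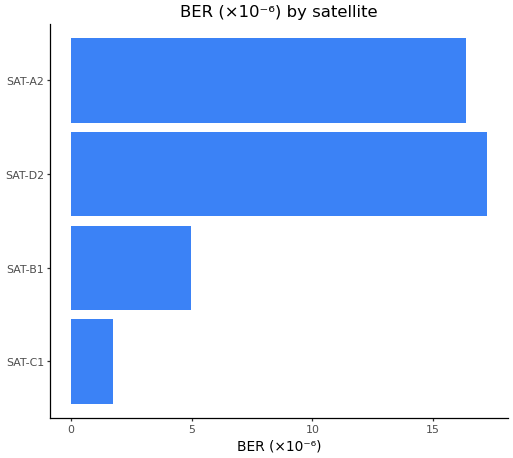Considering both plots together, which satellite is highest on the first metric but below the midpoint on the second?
SAT-C1

Chart 2 median BER (×10⁻⁶) ≈ 10; below-median satellites: SAT-C1, SAT-B1. Among those, SAT-C1 has the highest throughput (Mbps) (≈ 800).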